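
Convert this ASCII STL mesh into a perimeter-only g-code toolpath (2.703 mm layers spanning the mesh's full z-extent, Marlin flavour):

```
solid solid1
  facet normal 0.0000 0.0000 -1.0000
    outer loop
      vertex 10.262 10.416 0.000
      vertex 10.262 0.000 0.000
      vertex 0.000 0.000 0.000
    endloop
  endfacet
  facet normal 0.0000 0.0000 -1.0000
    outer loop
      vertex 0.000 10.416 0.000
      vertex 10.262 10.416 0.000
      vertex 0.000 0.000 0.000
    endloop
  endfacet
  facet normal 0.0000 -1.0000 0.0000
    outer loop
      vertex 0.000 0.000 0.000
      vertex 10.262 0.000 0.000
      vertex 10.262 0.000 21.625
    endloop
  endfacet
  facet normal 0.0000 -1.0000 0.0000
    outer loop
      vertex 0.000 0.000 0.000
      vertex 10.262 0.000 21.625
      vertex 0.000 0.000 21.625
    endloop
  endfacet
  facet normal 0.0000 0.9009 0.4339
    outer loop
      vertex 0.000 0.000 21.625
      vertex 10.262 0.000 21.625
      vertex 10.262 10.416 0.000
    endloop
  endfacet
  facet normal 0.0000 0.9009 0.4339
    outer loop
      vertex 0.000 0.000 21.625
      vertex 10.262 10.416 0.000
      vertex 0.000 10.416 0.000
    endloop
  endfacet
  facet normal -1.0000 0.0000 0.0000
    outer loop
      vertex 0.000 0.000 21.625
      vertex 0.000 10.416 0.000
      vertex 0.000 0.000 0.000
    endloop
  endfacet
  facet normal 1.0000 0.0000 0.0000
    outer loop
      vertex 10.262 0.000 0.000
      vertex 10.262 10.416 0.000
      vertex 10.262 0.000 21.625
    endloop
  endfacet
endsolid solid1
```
; perimeter-only toolpath
G21 ; units = mm
G90 ; absolute positioning
G28 ; home
; layer 1
G0 Z2.703
G0 X0.000 Y0.000
G1 X10.262 Y0.000
G1 X10.262 Y9.114
G1 X0.000 Y9.114
G1 X0.000 Y0.000
; layer 2
G0 Z5.406
G0 X0.000 Y0.000
G1 X10.262 Y0.000
G1 X10.262 Y7.812
G1 X0.000 Y7.812
G1 X0.000 Y0.000
; layer 3
G0 Z8.109
G0 X0.000 Y0.000
G1 X10.262 Y0.000
G1 X10.262 Y6.510
G1 X0.000 Y6.510
G1 X0.000 Y0.000
; layer 4
G0 Z10.812
G0 X0.000 Y0.000
G1 X10.262 Y0.000
G1 X10.262 Y5.208
G1 X0.000 Y5.208
G1 X0.000 Y0.000
; layer 5
G0 Z13.516
G0 X0.000 Y0.000
G1 X10.262 Y0.000
G1 X10.262 Y3.906
G1 X0.000 Y3.906
G1 X0.000 Y0.000
; layer 6
G0 Z16.219
G0 X0.000 Y0.000
G1 X10.262 Y0.000
G1 X10.262 Y2.604
G1 X0.000 Y2.604
G1 X0.000 Y0.000
; layer 7
G0 Z18.922
G0 X0.000 Y0.000
G1 X10.262 Y0.000
G1 X10.262 Y1.302
G1 X0.000 Y1.302
G1 X0.000 Y0.000
M2 ; end

The solid is a wedge (ramp): 10.3 × 10.4 mm base, rising to 21.6 mm along the y=0 edge and sloping linearly to z=0 at y=10.4. Slicing at Δz = 2.703 mm — 8 equal slices spanning the solid's height, so layer i sits at z = i·h/8 — gives 7 non-empty perimeters. Each is a 4-segment closed polygon; G0 lifts to the layer z and rapids to the start vertex, then G1 traces the edges. The cross-section shrinks linearly with z (the slice at the apex is degenerate and omitted).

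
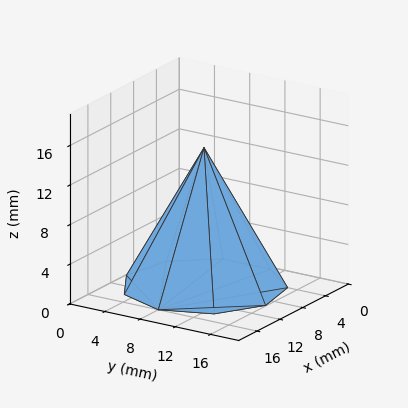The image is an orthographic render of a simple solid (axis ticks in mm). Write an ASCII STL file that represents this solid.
Reading the render: the shape is a regular 9-sided pyramid, base circumscribed radius ≈ 8 mm, apex at z ≈ 14 mm (dimensions read to the nearest mm from the axis ticks). For the STL, each face is triangulated and given an outward normal.

solid part
  facet normal 0.0000 0.0000 -1.0000
    outer loop
      vertex 9.4 15.9 0.0
      vertex 14.1 13.1 0.0
      vertex 16.0 8.0 0.0
    endloop
  endfacet
  facet normal 0.0000 0.0000 -1.0000
    outer loop
      vertex 4.0 14.9 0.0
      vertex 9.4 15.9 0.0
      vertex 16.0 8.0 0.0
    endloop
  endfacet
  facet normal 0.0000 0.0000 -1.0000
    outer loop
      vertex 0.5 10.7 0.0
      vertex 4.0 14.9 0.0
      vertex 16.0 8.0 0.0
    endloop
  endfacet
  facet normal 0.0000 0.0000 -1.0000
    outer loop
      vertex 0.5 5.3 0.0
      vertex 0.5 10.7 0.0
      vertex 16.0 8.0 0.0
    endloop
  endfacet
  facet normal 0.0000 0.0000 -1.0000
    outer loop
      vertex 4.0 1.1 0.0
      vertex 0.5 5.3 0.0
      vertex 16.0 8.0 0.0
    endloop
  endfacet
  facet normal 0.0000 0.0000 -1.0000
    outer loop
      vertex 9.4 0.1 0.0
      vertex 4.0 1.1 0.0
      vertex 16.0 8.0 0.0
    endloop
  endfacet
  facet normal 0.0000 0.0000 -1.0000
    outer loop
      vertex 14.1 2.9 0.0
      vertex 9.4 0.1 0.0
      vertex 16.0 8.0 0.0
    endloop
  endfacet
  facet normal 0.8261 0.3078 0.4721
    outer loop
      vertex 16.0 8.0 0.0
      vertex 14.1 13.1 0.0
      vertex 8.0 8.0 14.0
    endloop
  endfacet
  facet normal 0.4511 0.7572 0.4724
    outer loop
      vertex 14.1 13.1 0.0
      vertex 9.4 15.9 0.0
      vertex 8.0 8.0 14.0
    endloop
  endfacet
  facet normal -0.1604 0.8664 0.4729
    outer loop
      vertex 9.4 15.9 0.0
      vertex 4.0 14.9 0.0
      vertex 8.0 8.0 14.0
    endloop
  endfacet
  facet normal -0.6774 0.5645 0.4717
    outer loop
      vertex 4.0 14.9 0.0
      vertex 0.5 10.7 0.0
      vertex 8.0 8.0 14.0
    endloop
  endfacet
  facet normal -0.8815 0.0000 0.4722
    outer loop
      vertex 0.5 10.7 0.0
      vertex 0.5 5.3 0.0
      vertex 8.0 8.0 14.0
    endloop
  endfacet
  facet normal -0.6774 -0.5645 0.4717
    outer loop
      vertex 0.5 5.3 0.0
      vertex 4.0 1.1 0.0
      vertex 8.0 8.0 14.0
    endloop
  endfacet
  facet normal -0.1604 -0.8664 0.4729
    outer loop
      vertex 4.0 1.1 0.0
      vertex 9.4 0.1 0.0
      vertex 8.0 8.0 14.0
    endloop
  endfacet
  facet normal 0.4511 -0.7572 0.4724
    outer loop
      vertex 9.4 0.1 0.0
      vertex 14.1 2.9 0.0
      vertex 8.0 8.0 14.0
    endloop
  endfacet
  facet normal 0.8261 -0.3078 0.4721
    outer loop
      vertex 14.1 2.9 0.0
      vertex 16.0 8.0 0.0
      vertex 8.0 8.0 14.0
    endloop
  endfacet
endsolid part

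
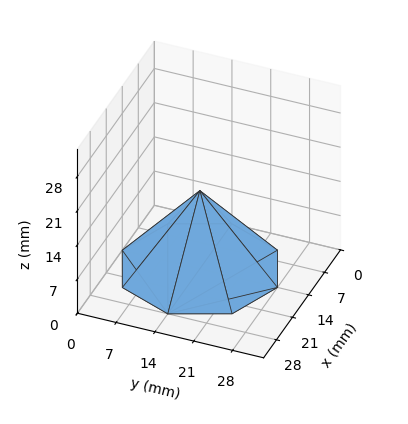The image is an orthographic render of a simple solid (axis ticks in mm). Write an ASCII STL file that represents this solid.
Reading the render: the shape is a regular 8-sided pyramid, base circumscribed radius ≈ 14 mm, apex at z ≈ 16 mm (dimensions read to the nearest mm from the axis ticks). For the STL, each face is triangulated and given an outward normal.

solid part
  facet normal 0.0000 0.0000 -1.0000
    outer loop
      vertex 14.0 28.0 0.0
      vertex 23.9 23.9 0.0
      vertex 28.0 14.0 0.0
    endloop
  endfacet
  facet normal 0.0000 0.0000 -1.0000
    outer loop
      vertex 4.1 23.9 0.0
      vertex 14.0 28.0 0.0
      vertex 28.0 14.0 0.0
    endloop
  endfacet
  facet normal 0.0000 0.0000 -1.0000
    outer loop
      vertex 0.0 14.0 0.0
      vertex 4.1 23.9 0.0
      vertex 28.0 14.0 0.0
    endloop
  endfacet
  facet normal 0.0000 0.0000 -1.0000
    outer loop
      vertex 4.1 4.1 0.0
      vertex 0.0 14.0 0.0
      vertex 28.0 14.0 0.0
    endloop
  endfacet
  facet normal 0.0000 0.0000 -1.0000
    outer loop
      vertex 14.0 0.0 0.0
      vertex 4.1 4.1 0.0
      vertex 28.0 14.0 0.0
    endloop
  endfacet
  facet normal 0.0000 0.0000 -1.0000
    outer loop
      vertex 23.9 4.1 0.0
      vertex 14.0 0.0 0.0
      vertex 28.0 14.0 0.0
    endloop
  endfacet
  facet normal 0.7185 0.2976 0.6287
    outer loop
      vertex 28.0 14.0 0.0
      vertex 23.9 23.9 0.0
      vertex 14.0 14.0 16.0
    endloop
  endfacet
  facet normal 0.2976 0.7185 0.6287
    outer loop
      vertex 23.9 23.9 0.0
      vertex 14.0 28.0 0.0
      vertex 14.0 14.0 16.0
    endloop
  endfacet
  facet normal -0.2976 0.7185 0.6287
    outer loop
      vertex 14.0 28.0 0.0
      vertex 4.1 23.9 0.0
      vertex 14.0 14.0 16.0
    endloop
  endfacet
  facet normal -0.7185 0.2976 0.6287
    outer loop
      vertex 4.1 23.9 0.0
      vertex 0.0 14.0 0.0
      vertex 14.0 14.0 16.0
    endloop
  endfacet
  facet normal -0.7185 -0.2976 0.6287
    outer loop
      vertex 0.0 14.0 0.0
      vertex 4.1 4.1 0.0
      vertex 14.0 14.0 16.0
    endloop
  endfacet
  facet normal -0.2976 -0.7185 0.6287
    outer loop
      vertex 4.1 4.1 0.0
      vertex 14.0 0.0 0.0
      vertex 14.0 14.0 16.0
    endloop
  endfacet
  facet normal 0.2976 -0.7185 0.6287
    outer loop
      vertex 14.0 0.0 0.0
      vertex 23.9 4.1 0.0
      vertex 14.0 14.0 16.0
    endloop
  endfacet
  facet normal 0.7185 -0.2976 0.6287
    outer loop
      vertex 23.9 4.1 0.0
      vertex 28.0 14.0 0.0
      vertex 14.0 14.0 16.0
    endloop
  endfacet
endsolid part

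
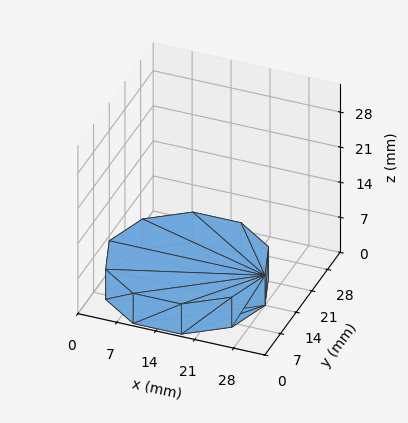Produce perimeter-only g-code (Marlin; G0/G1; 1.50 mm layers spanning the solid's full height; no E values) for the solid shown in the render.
Reading the render: the shape is a regular 10-sided prism (a cylinder approximated with 10 flat sides), circumscribed radius ≈ 14 mm, height ≈ 6 mm (dimensions read to the nearest mm from the axis ticks). For the g-code, the solid's height is divided into equal slices at the stated Δz and each level perimeter traced with G1 moves after a G0 lift.

; perimeter-only toolpath
G21 ; units = mm
G90 ; absolute positioning
G28 ; home
; layer 1
G0 Z1.50
G0 X28.00 Y14.00
G1 X25.33 Y22.23
G1 X18.33 Y27.31
G1 X9.67 Y27.31
G1 X2.67 Y22.23
G1 X0.00 Y14.00
G1 X2.67 Y5.77
G1 X9.67 Y0.69
G1 X18.33 Y0.69
G1 X25.33 Y5.77
G1 X28.00 Y14.00
; layer 2
G0 Z3.00
G0 X28.00 Y14.00
G1 X25.33 Y22.23
G1 X18.33 Y27.31
G1 X9.67 Y27.31
G1 X2.67 Y22.23
G1 X0.00 Y14.00
G1 X2.67 Y5.77
G1 X9.67 Y0.69
G1 X18.33 Y0.69
G1 X25.33 Y5.77
G1 X28.00 Y14.00
; layer 3
G0 Z4.50
G0 X28.00 Y14.00
G1 X25.33 Y22.23
G1 X18.33 Y27.31
G1 X9.67 Y27.31
G1 X2.67 Y22.23
G1 X0.00 Y14.00
G1 X2.67 Y5.77
G1 X9.67 Y0.69
G1 X18.33 Y0.69
G1 X25.33 Y5.77
G1 X28.00 Y14.00
; layer 4
G0 Z6.00
G0 X28.00 Y14.00
G1 X25.33 Y22.23
G1 X18.33 Y27.31
G1 X9.67 Y27.31
G1 X2.67 Y22.23
G1 X0.00 Y14.00
G1 X2.67 Y5.77
G1 X9.67 Y0.69
G1 X18.33 Y0.69
G1 X25.33 Y5.77
G1 X28.00 Y14.00
M2 ; end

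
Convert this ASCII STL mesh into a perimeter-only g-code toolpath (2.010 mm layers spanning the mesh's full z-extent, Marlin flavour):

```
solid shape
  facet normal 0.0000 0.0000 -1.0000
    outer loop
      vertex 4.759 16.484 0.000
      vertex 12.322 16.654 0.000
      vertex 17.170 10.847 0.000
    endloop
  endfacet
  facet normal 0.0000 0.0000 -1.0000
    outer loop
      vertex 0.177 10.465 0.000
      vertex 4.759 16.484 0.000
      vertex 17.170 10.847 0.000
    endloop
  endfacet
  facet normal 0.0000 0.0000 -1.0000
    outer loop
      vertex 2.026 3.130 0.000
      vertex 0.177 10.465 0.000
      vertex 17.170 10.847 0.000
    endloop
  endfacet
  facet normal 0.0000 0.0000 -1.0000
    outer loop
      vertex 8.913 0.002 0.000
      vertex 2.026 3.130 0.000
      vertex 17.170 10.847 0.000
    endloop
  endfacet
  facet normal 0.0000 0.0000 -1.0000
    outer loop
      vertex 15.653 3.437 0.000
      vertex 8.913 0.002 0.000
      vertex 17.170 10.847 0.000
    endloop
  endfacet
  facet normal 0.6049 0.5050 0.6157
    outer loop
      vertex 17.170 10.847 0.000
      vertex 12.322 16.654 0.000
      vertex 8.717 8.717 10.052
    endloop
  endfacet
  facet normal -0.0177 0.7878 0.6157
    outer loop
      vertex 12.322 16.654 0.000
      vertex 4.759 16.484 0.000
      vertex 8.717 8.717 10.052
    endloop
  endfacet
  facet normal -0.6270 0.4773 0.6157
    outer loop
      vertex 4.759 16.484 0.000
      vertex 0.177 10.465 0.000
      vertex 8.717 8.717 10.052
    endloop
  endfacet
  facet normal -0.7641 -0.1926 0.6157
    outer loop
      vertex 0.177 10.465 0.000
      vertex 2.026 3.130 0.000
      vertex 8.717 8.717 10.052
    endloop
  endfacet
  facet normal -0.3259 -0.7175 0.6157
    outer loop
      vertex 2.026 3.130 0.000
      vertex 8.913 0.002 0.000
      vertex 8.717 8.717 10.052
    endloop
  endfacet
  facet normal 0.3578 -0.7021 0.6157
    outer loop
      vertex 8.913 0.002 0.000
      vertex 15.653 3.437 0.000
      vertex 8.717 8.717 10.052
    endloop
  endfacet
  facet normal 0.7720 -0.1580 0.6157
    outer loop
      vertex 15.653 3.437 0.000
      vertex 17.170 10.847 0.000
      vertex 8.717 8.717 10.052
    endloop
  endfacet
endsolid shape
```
; perimeter-only toolpath
G21 ; units = mm
G90 ; absolute positioning
G28 ; home
; layer 1
G0 Z2.010
G0 X15.479 Y10.421
G1 X11.601 Y15.067
G1 X5.551 Y14.931
G1 X1.885 Y10.115
G1 X3.364 Y4.247
G1 X8.874 Y1.745
G1 X14.266 Y4.493
G1 X15.479 Y10.421
; layer 2
G0 Z4.021
G0 X13.789 Y9.995
G1 X10.880 Y13.479
G1 X6.342 Y13.377
G1 X3.593 Y9.766
G1 X4.702 Y5.365
G1 X8.835 Y3.488
G1 X12.879 Y5.549
G1 X13.789 Y9.995
; layer 3
G0 Z6.031
G0 X12.098 Y9.569
G1 X10.159 Y11.892
G1 X7.134 Y11.824
G1 X5.301 Y9.416
G1 X6.041 Y6.482
G1 X8.795 Y5.231
G1 X11.491 Y6.605
G1 X12.098 Y9.569
; layer 4
G0 Z8.042
G0 X10.408 Y9.143
G1 X9.438 Y10.304
G1 X7.925 Y10.270
G1 X7.009 Y9.067
G1 X7.379 Y7.600
G1 X8.756 Y6.974
G1 X10.104 Y7.661
G1 X10.408 Y9.143
M2 ; end

The solid is a regular 7-sided pyramid, base circumscribed radius ≈ 8.72 mm, apex at z ≈ 10.1 mm. Slicing at Δz = 2.010 mm — 5 equal slices spanning the solid's height, so layer i sits at z = i·h/5 — gives 4 non-empty perimeters. Each is a 7-segment closed polygon; G0 lifts to the layer z and rapids to the start vertex, then G1 traces the edges. The cross-section shrinks linearly with z (the slice at the apex is degenerate and omitted).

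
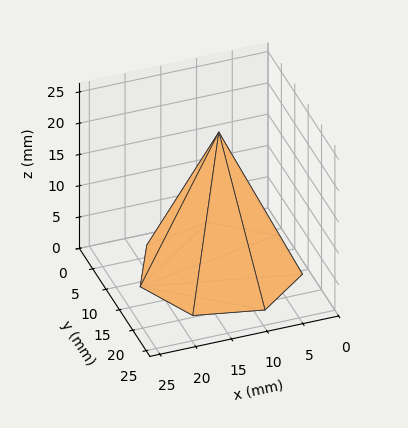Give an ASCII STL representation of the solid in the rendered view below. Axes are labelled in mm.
Reading the render: the shape is a regular 7-sided pyramid, base circumscribed radius ≈ 11 mm, apex at z ≈ 22 mm (dimensions read to the nearest mm from the axis ticks). For the STL, each face is triangulated and given an outward normal.

solid part
  facet normal 0.0000 0.0000 -1.0000
    outer loop
      vertex 8.552 21.724 0.000
      vertex 17.858 19.600 0.000
      vertex 22.000 11.000 0.000
    endloop
  endfacet
  facet normal 0.0000 0.0000 -1.0000
    outer loop
      vertex 1.089 15.773 0.000
      vertex 8.552 21.724 0.000
      vertex 22.000 11.000 0.000
    endloop
  endfacet
  facet normal 0.0000 0.0000 -1.0000
    outer loop
      vertex 1.089 6.227 0.000
      vertex 1.089 15.773 0.000
      vertex 22.000 11.000 0.000
    endloop
  endfacet
  facet normal 0.0000 0.0000 -1.0000
    outer loop
      vertex 8.552 0.276 0.000
      vertex 1.089 6.227 0.000
      vertex 22.000 11.000 0.000
    endloop
  endfacet
  facet normal 0.0000 0.0000 -1.0000
    outer loop
      vertex 17.858 2.400 0.000
      vertex 8.552 0.276 0.000
      vertex 22.000 11.000 0.000
    endloop
  endfacet
  facet normal 0.8214 0.3956 0.4107
    outer loop
      vertex 22.000 11.000 0.000
      vertex 17.858 19.600 0.000
      vertex 11.000 11.000 22.000
    endloop
  endfacet
  facet normal 0.2029 0.8889 0.4107
    outer loop
      vertex 17.858 19.600 0.000
      vertex 8.552 21.724 0.000
      vertex 11.000 11.000 22.000
    endloop
  endfacet
  facet normal -0.5684 0.7129 0.4107
    outer loop
      vertex 8.552 21.724 0.000
      vertex 1.089 15.773 0.000
      vertex 11.000 11.000 22.000
    endloop
  endfacet
  facet normal -0.9118 0.0000 0.4107
    outer loop
      vertex 1.089 15.773 0.000
      vertex 1.089 6.227 0.000
      vertex 11.000 11.000 22.000
    endloop
  endfacet
  facet normal -0.5684 -0.7129 0.4107
    outer loop
      vertex 1.089 6.227 0.000
      vertex 8.552 0.276 0.000
      vertex 11.000 11.000 22.000
    endloop
  endfacet
  facet normal 0.2029 -0.8889 0.4107
    outer loop
      vertex 8.552 0.276 0.000
      vertex 17.858 2.400 0.000
      vertex 11.000 11.000 22.000
    endloop
  endfacet
  facet normal 0.8214 -0.3956 0.4107
    outer loop
      vertex 17.858 2.400 0.000
      vertex 22.000 11.000 0.000
      vertex 11.000 11.000 22.000
    endloop
  endfacet
endsolid part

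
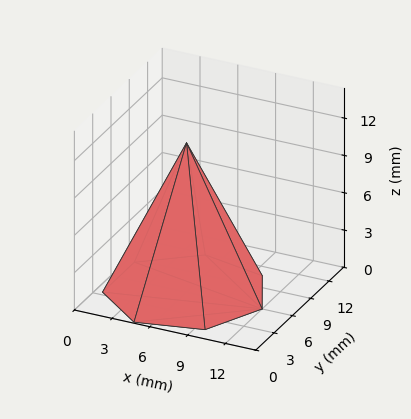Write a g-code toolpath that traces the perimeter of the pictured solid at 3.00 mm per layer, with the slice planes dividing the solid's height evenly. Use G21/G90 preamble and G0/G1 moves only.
Reading the render: the shape is a regular 7-sided pyramid, base circumscribed radius ≈ 6 mm, apex at z ≈ 12 mm (dimensions read to the nearest mm from the axis ticks). For the g-code, the solid's height is divided into equal slices at the stated Δz and each level perimeter traced with G1 moves after a G0 lift.

; perimeter-only toolpath
G21 ; units = mm
G90 ; absolute positioning
G28 ; home
; layer 1
G0 Z3.00
G0 X10.50 Y6.00
G1 X8.80 Y9.52
G1 X5.00 Y10.39
G1 X1.94 Y7.95
G1 X1.94 Y4.05
G1 X5.00 Y1.61
G1 X8.80 Y2.48
G1 X10.50 Y6.00
; layer 2
G0 Z6.00
G0 X9.00 Y6.00
G1 X7.87 Y8.34
G1 X5.33 Y8.93
G1 X3.29 Y7.30
G1 X3.29 Y4.70
G1 X5.33 Y3.08
G1 X7.87 Y3.66
G1 X9.00 Y6.00
; layer 3
G0 Z9.00
G0 X7.50 Y6.00
G1 X6.94 Y7.17
G1 X5.67 Y7.46
G1 X4.65 Y6.65
G1 X4.65 Y5.35
G1 X5.67 Y4.54
G1 X6.94 Y4.83
G1 X7.50 Y6.00
M2 ; end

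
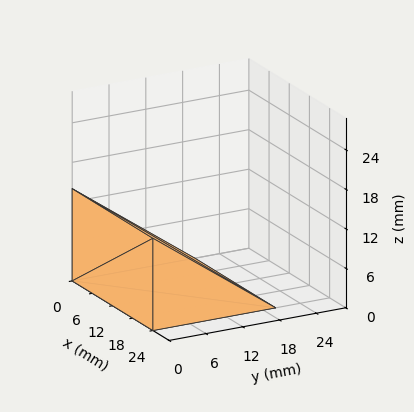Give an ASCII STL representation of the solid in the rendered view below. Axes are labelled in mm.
Reading the render: the shape is a wedge (ramp): 24 × 20 mm base, rising to 14 mm along the y=0 edge and sloping linearly to z=0 at y=20 (dimensions read to the nearest mm from the axis ticks). For the STL, each face is triangulated and given an outward normal.

solid part
  facet normal 0.0000 0.0000 -1.0000
    outer loop
      vertex 24.0 20.0 0.0
      vertex 24.0 0.0 0.0
      vertex 0.0 0.0 0.0
    endloop
  endfacet
  facet normal 0.0000 0.0000 -1.0000
    outer loop
      vertex 0.0 20.0 0.0
      vertex 24.0 20.0 0.0
      vertex 0.0 0.0 0.0
    endloop
  endfacet
  facet normal 0.0000 -1.0000 0.0000
    outer loop
      vertex 0.0 0.0 0.0
      vertex 24.0 0.0 0.0
      vertex 24.0 0.0 14.0
    endloop
  endfacet
  facet normal 0.0000 -1.0000 0.0000
    outer loop
      vertex 0.0 0.0 0.0
      vertex 24.0 0.0 14.0
      vertex 0.0 0.0 14.0
    endloop
  endfacet
  facet normal 0.0000 0.5735 0.8192
    outer loop
      vertex 0.0 0.0 14.0
      vertex 24.0 0.0 14.0
      vertex 24.0 20.0 0.0
    endloop
  endfacet
  facet normal 0.0000 0.5735 0.8192
    outer loop
      vertex 0.0 0.0 14.0
      vertex 24.0 20.0 0.0
      vertex 0.0 20.0 0.0
    endloop
  endfacet
  facet normal -1.0000 0.0000 0.0000
    outer loop
      vertex 0.0 0.0 14.0
      vertex 0.0 20.0 0.0
      vertex 0.0 0.0 0.0
    endloop
  endfacet
  facet normal 1.0000 0.0000 0.0000
    outer loop
      vertex 24.0 0.0 0.0
      vertex 24.0 20.0 0.0
      vertex 24.0 0.0 14.0
    endloop
  endfacet
endsolid part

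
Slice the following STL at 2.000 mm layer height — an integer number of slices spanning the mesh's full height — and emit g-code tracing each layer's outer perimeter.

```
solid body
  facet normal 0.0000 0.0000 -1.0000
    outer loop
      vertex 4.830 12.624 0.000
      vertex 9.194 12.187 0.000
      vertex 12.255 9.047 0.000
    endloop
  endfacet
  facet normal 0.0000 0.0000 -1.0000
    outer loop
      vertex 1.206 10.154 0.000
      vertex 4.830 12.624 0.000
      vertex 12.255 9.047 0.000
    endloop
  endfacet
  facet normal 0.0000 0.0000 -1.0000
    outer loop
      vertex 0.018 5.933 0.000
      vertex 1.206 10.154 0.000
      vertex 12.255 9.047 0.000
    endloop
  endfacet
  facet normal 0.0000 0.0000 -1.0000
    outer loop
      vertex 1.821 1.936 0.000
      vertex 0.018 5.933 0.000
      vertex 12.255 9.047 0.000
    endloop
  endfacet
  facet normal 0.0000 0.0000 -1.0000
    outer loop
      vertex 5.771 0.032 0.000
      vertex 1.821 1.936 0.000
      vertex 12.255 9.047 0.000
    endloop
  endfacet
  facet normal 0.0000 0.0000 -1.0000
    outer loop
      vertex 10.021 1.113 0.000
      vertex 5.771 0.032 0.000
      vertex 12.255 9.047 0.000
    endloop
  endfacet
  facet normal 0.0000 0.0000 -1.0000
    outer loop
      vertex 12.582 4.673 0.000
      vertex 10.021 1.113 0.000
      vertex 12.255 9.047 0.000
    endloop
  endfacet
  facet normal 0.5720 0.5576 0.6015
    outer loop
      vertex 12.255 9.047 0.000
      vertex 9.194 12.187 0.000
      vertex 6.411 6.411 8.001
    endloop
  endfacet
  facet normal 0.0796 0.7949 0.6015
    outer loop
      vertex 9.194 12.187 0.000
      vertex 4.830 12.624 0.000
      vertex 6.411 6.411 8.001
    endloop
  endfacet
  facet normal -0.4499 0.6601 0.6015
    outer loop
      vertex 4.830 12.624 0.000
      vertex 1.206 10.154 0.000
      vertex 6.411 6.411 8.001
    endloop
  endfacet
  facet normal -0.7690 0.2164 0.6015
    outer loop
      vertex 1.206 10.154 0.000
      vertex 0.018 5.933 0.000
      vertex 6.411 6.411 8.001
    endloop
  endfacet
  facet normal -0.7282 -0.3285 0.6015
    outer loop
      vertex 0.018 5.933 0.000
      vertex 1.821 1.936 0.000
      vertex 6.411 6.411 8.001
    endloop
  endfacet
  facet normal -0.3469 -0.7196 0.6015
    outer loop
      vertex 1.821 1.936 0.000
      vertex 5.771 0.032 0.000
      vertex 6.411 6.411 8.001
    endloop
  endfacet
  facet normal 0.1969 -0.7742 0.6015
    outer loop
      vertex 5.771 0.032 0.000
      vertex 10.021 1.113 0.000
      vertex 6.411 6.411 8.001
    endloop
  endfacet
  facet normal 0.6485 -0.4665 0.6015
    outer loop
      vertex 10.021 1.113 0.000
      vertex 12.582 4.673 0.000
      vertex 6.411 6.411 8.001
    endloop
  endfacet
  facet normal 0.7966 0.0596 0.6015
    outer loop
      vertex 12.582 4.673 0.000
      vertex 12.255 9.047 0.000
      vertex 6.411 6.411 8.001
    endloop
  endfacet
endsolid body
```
; perimeter-only toolpath
G21 ; units = mm
G90 ; absolute positioning
G28 ; home
; layer 1
G0 Z2.000
G0 X10.794 Y8.388
G1 X8.498 Y10.743
G1 X5.225 Y11.071
G1 X2.507 Y9.218
G1 X1.616 Y6.053
G1 X2.968 Y3.055
G1 X5.931 Y1.627
G1 X9.119 Y2.438
G1 X11.039 Y5.107
G1 X10.794 Y8.388
; layer 2
G0 Z4.000
G0 X9.333 Y7.729
G1 X7.803 Y9.299
G1 X5.620 Y9.518
G1 X3.808 Y8.282
G1 X3.214 Y6.172
G1 X4.116 Y4.173
G1 X6.091 Y3.221
G1 X8.216 Y3.762
G1 X9.497 Y5.542
G1 X9.333 Y7.729
; layer 3
G0 Z6.001
G0 X7.872 Y7.070
G1 X7.107 Y7.855
G1 X6.016 Y7.964
G1 X5.110 Y7.347
G1 X4.813 Y6.291
G1 X5.263 Y5.292
G1 X6.251 Y4.816
G1 X7.313 Y5.086
G1 X7.954 Y5.976
G1 X7.872 Y7.070
M2 ; end

The solid is a regular 9-sided pyramid, base circumscribed radius ≈ 6.41 mm, apex at z ≈ 8 mm. Slicing at Δz = 2.000 mm — 4 equal slices spanning the solid's height, so layer i sits at z = i·h/4 — gives 3 non-empty perimeters. Each is a 9-segment closed polygon; G0 lifts to the layer z and rapids to the start vertex, then G1 traces the edges. The cross-section shrinks linearly with z (the slice at the apex is degenerate and omitted).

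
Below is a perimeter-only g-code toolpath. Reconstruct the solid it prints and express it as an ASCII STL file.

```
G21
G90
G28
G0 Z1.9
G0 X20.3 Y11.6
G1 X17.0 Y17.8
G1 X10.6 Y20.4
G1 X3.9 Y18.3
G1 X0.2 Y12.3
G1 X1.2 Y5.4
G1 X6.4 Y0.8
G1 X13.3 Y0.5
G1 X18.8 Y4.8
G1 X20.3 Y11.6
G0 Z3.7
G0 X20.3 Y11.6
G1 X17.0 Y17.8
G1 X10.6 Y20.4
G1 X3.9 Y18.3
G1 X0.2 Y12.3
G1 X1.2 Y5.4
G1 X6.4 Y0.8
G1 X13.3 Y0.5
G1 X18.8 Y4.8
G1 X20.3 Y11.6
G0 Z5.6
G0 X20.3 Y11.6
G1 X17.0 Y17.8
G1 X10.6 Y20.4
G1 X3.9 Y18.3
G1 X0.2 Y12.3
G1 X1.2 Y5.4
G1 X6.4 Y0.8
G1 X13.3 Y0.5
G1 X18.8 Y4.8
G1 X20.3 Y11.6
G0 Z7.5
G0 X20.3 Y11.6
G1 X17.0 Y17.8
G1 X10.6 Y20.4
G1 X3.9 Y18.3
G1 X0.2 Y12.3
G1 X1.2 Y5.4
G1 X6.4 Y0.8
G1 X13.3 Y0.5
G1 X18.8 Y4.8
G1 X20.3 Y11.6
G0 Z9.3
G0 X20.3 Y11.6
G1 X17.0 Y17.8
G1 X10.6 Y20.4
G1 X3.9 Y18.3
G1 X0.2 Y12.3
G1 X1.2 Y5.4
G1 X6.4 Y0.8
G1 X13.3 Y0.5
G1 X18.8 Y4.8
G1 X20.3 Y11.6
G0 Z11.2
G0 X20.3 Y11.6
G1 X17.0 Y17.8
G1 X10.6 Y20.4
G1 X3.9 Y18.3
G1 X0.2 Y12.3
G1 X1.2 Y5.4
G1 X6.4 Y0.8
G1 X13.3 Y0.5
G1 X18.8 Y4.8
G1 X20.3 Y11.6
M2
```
solid part
  facet normal 0.0000 0.0000 -1.0000
    outer loop
      vertex 10.6 20.4 0.0
      vertex 17.0 17.8 0.0
      vertex 20.3 11.6 0.0
    endloop
  endfacet
  facet normal 0.0000 0.0000 -1.0000
    outer loop
      vertex 3.9 18.3 0.0
      vertex 10.6 20.4 0.0
      vertex 20.3 11.6 0.0
    endloop
  endfacet
  facet normal 0.0000 0.0000 -1.0000
    outer loop
      vertex 0.2 12.3 0.0
      vertex 3.9 18.3 0.0
      vertex 20.3 11.6 0.0
    endloop
  endfacet
  facet normal 0.0000 0.0000 -1.0000
    outer loop
      vertex 1.2 5.4 0.0
      vertex 0.2 12.3 0.0
      vertex 20.3 11.6 0.0
    endloop
  endfacet
  facet normal 0.0000 0.0000 -1.0000
    outer loop
      vertex 6.4 0.8 0.0
      vertex 1.2 5.4 0.0
      vertex 20.3 11.6 0.0
    endloop
  endfacet
  facet normal 0.0000 0.0000 -1.0000
    outer loop
      vertex 13.3 0.5 0.0
      vertex 6.4 0.8 0.0
      vertex 20.3 11.6 0.0
    endloop
  endfacet
  facet normal 0.0000 0.0000 -1.0000
    outer loop
      vertex 18.8 4.8 0.0
      vertex 13.3 0.5 0.0
      vertex 20.3 11.6 0.0
    endloop
  endfacet
  facet normal 0.0000 0.0000 1.0000
    outer loop
      vertex 20.3 11.6 11.2
      vertex 17.0 17.8 11.2
      vertex 10.6 20.4 11.2
    endloop
  endfacet
  facet normal 0.0000 0.0000 1.0000
    outer loop
      vertex 20.3 11.6 11.2
      vertex 10.6 20.4 11.2
      vertex 3.9 18.3 11.2
    endloop
  endfacet
  facet normal 0.0000 0.0000 1.0000
    outer loop
      vertex 20.3 11.6 11.2
      vertex 3.9 18.3 11.2
      vertex 0.2 12.3 11.2
    endloop
  endfacet
  facet normal 0.0000 0.0000 1.0000
    outer loop
      vertex 20.3 11.6 11.2
      vertex 0.2 12.3 11.2
      vertex 1.2 5.4 11.2
    endloop
  endfacet
  facet normal 0.0000 0.0000 1.0000
    outer loop
      vertex 20.3 11.6 11.2
      vertex 1.2 5.4 11.2
      vertex 6.4 0.8 11.2
    endloop
  endfacet
  facet normal 0.0000 0.0000 1.0000
    outer loop
      vertex 20.3 11.6 11.2
      vertex 6.4 0.8 11.2
      vertex 13.3 0.5 11.2
    endloop
  endfacet
  facet normal 0.0000 0.0000 1.0000
    outer loop
      vertex 20.3 11.6 11.2
      vertex 13.3 0.5 11.2
      vertex 18.8 4.8 11.2
    endloop
  endfacet
  facet normal 0.8827 0.4698 0.0000
    outer loop
      vertex 20.3 11.6 0.0
      vertex 17.0 17.8 0.0
      vertex 17.0 17.8 11.2
    endloop
  endfacet
  facet normal 0.8827 0.4698 0.0000
    outer loop
      vertex 20.3 11.6 0.0
      vertex 17.0 17.8 11.2
      vertex 20.3 11.6 11.2
    endloop
  endfacet
  facet normal 0.3764 0.9265 0.0000
    outer loop
      vertex 17.0 17.8 0.0
      vertex 10.6 20.4 0.0
      vertex 10.6 20.4 11.2
    endloop
  endfacet
  facet normal 0.3764 0.9265 0.0000
    outer loop
      vertex 17.0 17.8 0.0
      vertex 10.6 20.4 11.2
      vertex 17.0 17.8 11.2
    endloop
  endfacet
  facet normal -0.2991 0.9542 0.0000
    outer loop
      vertex 10.6 20.4 0.0
      vertex 3.9 18.3 0.0
      vertex 3.9 18.3 11.2
    endloop
  endfacet
  facet normal -0.2991 0.9542 0.0000
    outer loop
      vertex 10.6 20.4 0.0
      vertex 3.9 18.3 11.2
      vertex 10.6 20.4 11.2
    endloop
  endfacet
  facet normal -0.8512 0.5249 0.0000
    outer loop
      vertex 3.9 18.3 0.0
      vertex 0.2 12.3 0.0
      vertex 0.2 12.3 11.2
    endloop
  endfacet
  facet normal -0.8512 0.5249 0.0000
    outer loop
      vertex 3.9 18.3 0.0
      vertex 0.2 12.3 11.2
      vertex 3.9 18.3 11.2
    endloop
  endfacet
  facet normal -0.9897 -0.1434 0.0000
    outer loop
      vertex 0.2 12.3 0.0
      vertex 1.2 5.4 0.0
      vertex 1.2 5.4 11.2
    endloop
  endfacet
  facet normal -0.9897 -0.1434 0.0000
    outer loop
      vertex 0.2 12.3 0.0
      vertex 1.2 5.4 11.2
      vertex 0.2 12.3 11.2
    endloop
  endfacet
  facet normal -0.6626 -0.7490 0.0000
    outer loop
      vertex 1.2 5.4 0.0
      vertex 6.4 0.8 0.0
      vertex 6.4 0.8 11.2
    endloop
  endfacet
  facet normal -0.6626 -0.7490 0.0000
    outer loop
      vertex 1.2 5.4 0.0
      vertex 6.4 0.8 11.2
      vertex 1.2 5.4 11.2
    endloop
  endfacet
  facet normal -0.0434 -0.9991 0.0000
    outer loop
      vertex 6.4 0.8 0.0
      vertex 13.3 0.5 0.0
      vertex 13.3 0.5 11.2
    endloop
  endfacet
  facet normal -0.0434 -0.9991 0.0000
    outer loop
      vertex 6.4 0.8 0.0
      vertex 13.3 0.5 11.2
      vertex 6.4 0.8 11.2
    endloop
  endfacet
  facet normal 0.6159 -0.7878 0.0000
    outer loop
      vertex 13.3 0.5 0.0
      vertex 18.8 4.8 0.0
      vertex 18.8 4.8 11.2
    endloop
  endfacet
  facet normal 0.6159 -0.7878 0.0000
    outer loop
      vertex 13.3 0.5 0.0
      vertex 18.8 4.8 11.2
      vertex 13.3 0.5 11.2
    endloop
  endfacet
  facet normal 0.9765 -0.2154 0.0000
    outer loop
      vertex 18.8 4.8 0.0
      vertex 20.3 11.6 0.0
      vertex 20.3 11.6 11.2
    endloop
  endfacet
  facet normal 0.9765 -0.2154 0.0000
    outer loop
      vertex 18.8 4.8 0.0
      vertex 20.3 11.6 11.2
      vertex 18.8 4.8 11.2
    endloop
  endfacet
endsolid part

The G0 Z moves step by Δz≈1.9 mm. Every layer's G1 loop is the same polygon, so the solid is a straight extrusion of it from z=0 to z≈11.2. Closing with flat bottom and top caps and triangulating gives 32 facets — a regular 9-sided prism (a cylinder approximated with 9 flat sides), circumscribed radius ≈ 10.2 mm, height ≈ 11.2 mm.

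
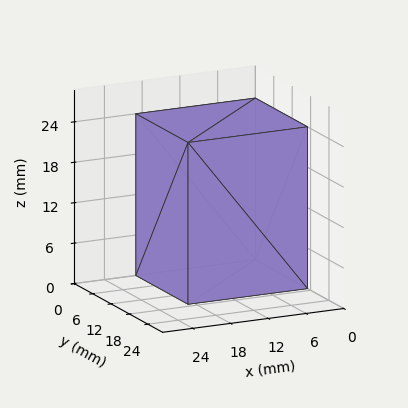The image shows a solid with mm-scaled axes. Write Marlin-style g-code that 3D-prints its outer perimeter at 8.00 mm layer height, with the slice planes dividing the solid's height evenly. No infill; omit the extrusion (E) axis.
Reading the render: the shape is a rectangular box, roughly 19 × 17 mm footprint and 24 mm tall (dimensions read to the nearest mm from the axis ticks). For the g-code, the solid's height is divided into equal slices at the stated Δz and each level perimeter traced with G1 moves after a G0 lift.

; perimeter-only toolpath
G21 ; units = mm
G90 ; absolute positioning
G28 ; home
; layer 1
G0 Z8.00
G0 X0.00 Y0.00
G1 X19.00 Y0.00
G1 X19.00 Y17.00
G1 X0.00 Y17.00
G1 X0.00 Y0.00
; layer 2
G0 Z16.00
G0 X0.00 Y0.00
G1 X19.00 Y0.00
G1 X19.00 Y17.00
G1 X0.00 Y17.00
G1 X0.00 Y0.00
; layer 3
G0 Z24.00
G0 X0.00 Y0.00
G1 X19.00 Y0.00
G1 X19.00 Y17.00
G1 X0.00 Y17.00
G1 X0.00 Y0.00
M2 ; end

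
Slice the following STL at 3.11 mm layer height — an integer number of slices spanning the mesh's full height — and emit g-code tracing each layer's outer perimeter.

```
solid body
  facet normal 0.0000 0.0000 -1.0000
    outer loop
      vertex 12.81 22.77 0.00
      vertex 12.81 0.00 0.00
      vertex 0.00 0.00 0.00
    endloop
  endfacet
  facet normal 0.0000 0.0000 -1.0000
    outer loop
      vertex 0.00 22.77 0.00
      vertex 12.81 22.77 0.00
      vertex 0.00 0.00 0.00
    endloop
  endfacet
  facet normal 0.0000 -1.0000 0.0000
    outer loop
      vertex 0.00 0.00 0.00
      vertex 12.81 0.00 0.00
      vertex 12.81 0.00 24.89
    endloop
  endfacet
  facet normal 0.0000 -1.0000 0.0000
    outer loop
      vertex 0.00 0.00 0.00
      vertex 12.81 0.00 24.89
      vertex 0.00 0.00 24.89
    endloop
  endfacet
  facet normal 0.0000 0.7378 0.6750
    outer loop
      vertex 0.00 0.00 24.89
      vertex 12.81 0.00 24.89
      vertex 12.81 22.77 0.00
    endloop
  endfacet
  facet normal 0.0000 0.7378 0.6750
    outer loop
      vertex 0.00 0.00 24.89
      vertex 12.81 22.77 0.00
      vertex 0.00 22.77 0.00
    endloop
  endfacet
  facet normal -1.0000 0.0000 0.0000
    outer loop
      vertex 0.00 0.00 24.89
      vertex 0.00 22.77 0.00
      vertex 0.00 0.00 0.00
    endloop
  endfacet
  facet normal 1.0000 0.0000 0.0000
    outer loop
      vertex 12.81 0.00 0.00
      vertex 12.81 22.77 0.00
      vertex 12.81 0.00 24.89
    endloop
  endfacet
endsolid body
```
; perimeter-only toolpath
G21 ; units = mm
G90 ; absolute positioning
G28 ; home
; layer 1
G0 Z3.11
G0 X0.00 Y0.00
G1 X12.81 Y0.00
G1 X12.81 Y19.92
G1 X0.00 Y19.92
G1 X0.00 Y0.00
; layer 2
G0 Z6.22
G0 X0.00 Y0.00
G1 X12.81 Y0.00
G1 X12.81 Y17.08
G1 X0.00 Y17.08
G1 X0.00 Y0.00
; layer 3
G0 Z9.33
G0 X0.00 Y0.00
G1 X12.81 Y0.00
G1 X12.81 Y14.23
G1 X0.00 Y14.23
G1 X0.00 Y0.00
; layer 4
G0 Z12.45
G0 X0.00 Y0.00
G1 X12.81 Y0.00
G1 X12.81 Y11.38
G1 X0.00 Y11.38
G1 X0.00 Y0.00
; layer 5
G0 Z15.56
G0 X0.00 Y0.00
G1 X12.81 Y0.00
G1 X12.81 Y8.54
G1 X0.00 Y8.54
G1 X0.00 Y0.00
; layer 6
G0 Z18.67
G0 X0.00 Y0.00
G1 X12.81 Y0.00
G1 X12.81 Y5.69
G1 X0.00 Y5.69
G1 X0.00 Y0.00
; layer 7
G0 Z21.78
G0 X0.00 Y0.00
G1 X12.81 Y0.00
G1 X12.81 Y2.85
G1 X0.00 Y2.85
G1 X0.00 Y0.00
M2 ; end

The solid is a wedge (ramp): 12.8 × 22.8 mm base, rising to 24.9 mm along the y=0 edge and sloping linearly to z=0 at y=22.8. Slicing at Δz = 3.11 mm — 8 equal slices spanning the solid's height, so layer i sits at z = i·h/8 — gives 7 non-empty perimeters. Each is a 4-segment closed polygon; G0 lifts to the layer z and rapids to the start vertex, then G1 traces the edges. The cross-section shrinks linearly with z (the slice at the apex is degenerate and omitted).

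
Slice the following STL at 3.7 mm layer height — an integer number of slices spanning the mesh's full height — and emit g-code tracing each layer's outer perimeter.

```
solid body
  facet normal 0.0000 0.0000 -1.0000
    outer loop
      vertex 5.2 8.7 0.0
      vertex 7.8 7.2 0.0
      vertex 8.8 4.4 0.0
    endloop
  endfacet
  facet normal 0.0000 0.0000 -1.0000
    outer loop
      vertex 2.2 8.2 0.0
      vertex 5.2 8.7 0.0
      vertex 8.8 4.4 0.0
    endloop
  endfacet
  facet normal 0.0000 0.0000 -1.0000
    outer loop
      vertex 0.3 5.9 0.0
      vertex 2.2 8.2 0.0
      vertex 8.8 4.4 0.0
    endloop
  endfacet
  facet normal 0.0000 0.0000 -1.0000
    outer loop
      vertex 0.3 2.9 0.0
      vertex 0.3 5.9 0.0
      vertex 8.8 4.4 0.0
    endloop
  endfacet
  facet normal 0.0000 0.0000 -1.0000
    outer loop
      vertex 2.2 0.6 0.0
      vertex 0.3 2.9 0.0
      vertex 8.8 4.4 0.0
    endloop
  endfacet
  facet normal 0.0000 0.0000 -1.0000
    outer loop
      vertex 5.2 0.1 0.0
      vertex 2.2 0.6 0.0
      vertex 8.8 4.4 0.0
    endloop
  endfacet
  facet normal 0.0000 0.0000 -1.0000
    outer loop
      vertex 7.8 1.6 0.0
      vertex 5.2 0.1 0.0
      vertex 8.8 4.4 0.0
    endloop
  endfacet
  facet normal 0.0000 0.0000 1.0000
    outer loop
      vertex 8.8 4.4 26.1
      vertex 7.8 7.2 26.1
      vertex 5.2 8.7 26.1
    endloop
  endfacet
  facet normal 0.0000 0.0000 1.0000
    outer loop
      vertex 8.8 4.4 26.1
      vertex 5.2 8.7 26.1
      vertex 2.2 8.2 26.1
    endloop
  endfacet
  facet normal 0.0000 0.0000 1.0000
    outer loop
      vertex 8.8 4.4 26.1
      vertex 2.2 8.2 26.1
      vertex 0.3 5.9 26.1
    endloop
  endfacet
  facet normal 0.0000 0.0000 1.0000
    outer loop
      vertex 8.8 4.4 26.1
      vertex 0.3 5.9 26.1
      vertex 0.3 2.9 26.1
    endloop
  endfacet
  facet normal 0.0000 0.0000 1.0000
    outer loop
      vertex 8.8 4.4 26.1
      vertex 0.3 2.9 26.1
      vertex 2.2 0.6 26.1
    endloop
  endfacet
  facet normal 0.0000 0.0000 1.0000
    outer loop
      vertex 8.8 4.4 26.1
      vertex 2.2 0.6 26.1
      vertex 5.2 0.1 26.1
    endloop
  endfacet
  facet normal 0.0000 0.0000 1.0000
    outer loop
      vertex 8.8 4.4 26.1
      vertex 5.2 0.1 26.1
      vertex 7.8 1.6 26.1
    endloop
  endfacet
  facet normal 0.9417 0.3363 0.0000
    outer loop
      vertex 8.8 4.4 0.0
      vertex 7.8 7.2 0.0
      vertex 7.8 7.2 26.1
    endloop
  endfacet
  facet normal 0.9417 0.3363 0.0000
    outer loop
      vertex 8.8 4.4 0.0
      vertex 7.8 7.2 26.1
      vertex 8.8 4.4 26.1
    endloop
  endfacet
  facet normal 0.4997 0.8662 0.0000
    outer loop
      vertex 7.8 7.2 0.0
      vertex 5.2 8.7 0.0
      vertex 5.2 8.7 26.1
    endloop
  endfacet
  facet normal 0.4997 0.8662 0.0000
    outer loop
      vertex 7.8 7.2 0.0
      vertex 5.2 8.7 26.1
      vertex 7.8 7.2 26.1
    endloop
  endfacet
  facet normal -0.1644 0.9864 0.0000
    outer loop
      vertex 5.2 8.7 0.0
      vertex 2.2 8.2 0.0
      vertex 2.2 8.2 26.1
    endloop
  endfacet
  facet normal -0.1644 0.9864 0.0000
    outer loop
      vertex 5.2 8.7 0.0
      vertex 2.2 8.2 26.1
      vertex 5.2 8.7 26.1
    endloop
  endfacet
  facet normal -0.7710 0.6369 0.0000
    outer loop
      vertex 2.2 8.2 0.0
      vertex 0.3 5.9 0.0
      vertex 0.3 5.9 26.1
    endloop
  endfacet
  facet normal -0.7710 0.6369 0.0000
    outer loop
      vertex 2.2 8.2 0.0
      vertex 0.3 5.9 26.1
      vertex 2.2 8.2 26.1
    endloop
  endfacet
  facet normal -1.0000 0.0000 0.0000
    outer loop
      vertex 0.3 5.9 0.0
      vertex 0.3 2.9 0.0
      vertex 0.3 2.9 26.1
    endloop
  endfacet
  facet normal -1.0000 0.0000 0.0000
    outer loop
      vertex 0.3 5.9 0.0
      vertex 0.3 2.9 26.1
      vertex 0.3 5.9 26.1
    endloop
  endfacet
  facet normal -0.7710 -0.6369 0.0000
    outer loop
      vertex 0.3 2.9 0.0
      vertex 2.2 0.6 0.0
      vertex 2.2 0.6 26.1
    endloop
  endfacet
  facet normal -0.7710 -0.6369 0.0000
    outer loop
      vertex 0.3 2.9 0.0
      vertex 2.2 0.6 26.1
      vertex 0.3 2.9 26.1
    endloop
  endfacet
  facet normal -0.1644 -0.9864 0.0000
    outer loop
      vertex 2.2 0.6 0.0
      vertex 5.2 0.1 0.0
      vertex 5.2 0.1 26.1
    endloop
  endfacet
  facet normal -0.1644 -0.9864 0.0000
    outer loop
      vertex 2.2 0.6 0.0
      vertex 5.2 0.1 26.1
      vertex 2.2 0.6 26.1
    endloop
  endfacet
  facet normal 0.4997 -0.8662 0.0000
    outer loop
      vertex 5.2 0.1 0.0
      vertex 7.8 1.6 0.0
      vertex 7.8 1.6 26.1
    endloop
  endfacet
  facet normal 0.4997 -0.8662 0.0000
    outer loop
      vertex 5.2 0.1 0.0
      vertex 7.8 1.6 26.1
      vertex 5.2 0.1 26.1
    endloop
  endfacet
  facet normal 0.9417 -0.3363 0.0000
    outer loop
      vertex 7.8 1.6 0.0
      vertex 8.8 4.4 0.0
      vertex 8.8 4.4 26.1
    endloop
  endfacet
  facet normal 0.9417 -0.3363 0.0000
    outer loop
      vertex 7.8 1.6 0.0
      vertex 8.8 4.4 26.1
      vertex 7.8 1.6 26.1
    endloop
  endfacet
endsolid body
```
; perimeter-only toolpath
G21 ; units = mm
G90 ; absolute positioning
G28 ; home
; layer 1
G0 Z3.7
G0 X8.8 Y4.4
G1 X7.8 Y7.2
G1 X5.2 Y8.7
G1 X2.2 Y8.2
G1 X0.3 Y5.9
G1 X0.3 Y2.9
G1 X2.2 Y0.6
G1 X5.2 Y0.1
G1 X7.8 Y1.6
G1 X8.8 Y4.4
; layer 2
G0 Z7.5
G0 X8.8 Y4.4
G1 X7.8 Y7.2
G1 X5.2 Y8.7
G1 X2.2 Y8.2
G1 X0.3 Y5.9
G1 X0.3 Y2.9
G1 X2.2 Y0.6
G1 X5.2 Y0.1
G1 X7.8 Y1.6
G1 X8.8 Y4.4
; layer 3
G0 Z11.2
G0 X8.8 Y4.4
G1 X7.8 Y7.2
G1 X5.2 Y8.7
G1 X2.2 Y8.2
G1 X0.3 Y5.9
G1 X0.3 Y2.9
G1 X2.2 Y0.6
G1 X5.2 Y0.1
G1 X7.8 Y1.6
G1 X8.8 Y4.4
; layer 4
G0 Z14.9
G0 X8.8 Y4.4
G1 X7.8 Y7.2
G1 X5.2 Y8.7
G1 X2.2 Y8.2
G1 X0.3 Y5.9
G1 X0.3 Y2.9
G1 X2.2 Y0.6
G1 X5.2 Y0.1
G1 X7.8 Y1.6
G1 X8.8 Y4.4
; layer 5
G0 Z18.6
G0 X8.8 Y4.4
G1 X7.8 Y7.2
G1 X5.2 Y8.7
G1 X2.2 Y8.2
G1 X0.3 Y5.9
G1 X0.3 Y2.9
G1 X2.2 Y0.6
G1 X5.2 Y0.1
G1 X7.8 Y1.6
G1 X8.8 Y4.4
; layer 6
G0 Z22.4
G0 X8.8 Y4.4
G1 X7.8 Y7.2
G1 X5.2 Y8.7
G1 X2.2 Y8.2
G1 X0.3 Y5.9
G1 X0.3 Y2.9
G1 X2.2 Y0.6
G1 X5.2 Y0.1
G1 X7.8 Y1.6
G1 X8.8 Y4.4
; layer 7
G0 Z26.1
G0 X8.8 Y4.4
G1 X7.8 Y7.2
G1 X5.2 Y8.7
G1 X2.2 Y8.2
G1 X0.3 Y5.9
G1 X0.3 Y2.9
G1 X2.2 Y0.6
G1 X5.2 Y0.1
G1 X7.8 Y1.6
G1 X8.8 Y4.4
M2 ; end

The solid is a regular 9-sided prism (a cylinder approximated with 9 flat sides), circumscribed radius ≈ 4.4 mm, height ≈ 26.1 mm. Slicing at Δz = 3.7 mm — 7 equal slices spanning the solid's height, so layer i sits at z = i·h/7 — gives 7 non-empty perimeters. Each is a 9-segment closed polygon; G0 lifts to the layer z and rapids to the start vertex, then G1 traces the edges.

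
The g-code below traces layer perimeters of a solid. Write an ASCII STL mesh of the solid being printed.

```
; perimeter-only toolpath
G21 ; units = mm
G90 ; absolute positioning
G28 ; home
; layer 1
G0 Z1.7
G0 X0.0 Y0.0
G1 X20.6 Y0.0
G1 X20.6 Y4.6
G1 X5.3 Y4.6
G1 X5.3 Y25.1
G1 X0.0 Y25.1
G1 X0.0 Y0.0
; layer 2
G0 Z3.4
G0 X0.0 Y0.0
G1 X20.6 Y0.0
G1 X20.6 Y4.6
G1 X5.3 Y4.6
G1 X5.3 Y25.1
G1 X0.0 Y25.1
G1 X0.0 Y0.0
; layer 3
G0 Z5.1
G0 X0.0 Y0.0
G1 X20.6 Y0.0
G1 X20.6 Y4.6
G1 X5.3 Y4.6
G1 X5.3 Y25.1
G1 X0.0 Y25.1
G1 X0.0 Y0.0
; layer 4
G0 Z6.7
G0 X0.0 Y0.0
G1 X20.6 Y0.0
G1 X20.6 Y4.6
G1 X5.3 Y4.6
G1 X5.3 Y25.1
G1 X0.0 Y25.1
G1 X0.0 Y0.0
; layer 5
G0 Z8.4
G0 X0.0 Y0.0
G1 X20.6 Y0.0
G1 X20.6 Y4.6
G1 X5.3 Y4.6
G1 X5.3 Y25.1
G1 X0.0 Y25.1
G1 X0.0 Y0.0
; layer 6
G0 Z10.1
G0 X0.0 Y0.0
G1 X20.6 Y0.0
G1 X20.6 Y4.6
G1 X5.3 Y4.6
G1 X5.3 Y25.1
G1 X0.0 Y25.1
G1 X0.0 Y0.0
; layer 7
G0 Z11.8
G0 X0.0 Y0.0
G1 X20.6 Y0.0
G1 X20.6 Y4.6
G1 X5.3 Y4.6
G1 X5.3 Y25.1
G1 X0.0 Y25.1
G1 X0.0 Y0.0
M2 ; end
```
solid part
  facet normal 0.0000 0.0000 -1.0000
    outer loop
      vertex 20.6 4.6 0.0
      vertex 20.6 0.0 0.0
      vertex 0.0 0.0 0.0
    endloop
  endfacet
  facet normal 0.0000 0.0000 -1.0000
    outer loop
      vertex 5.3 4.6 0.0
      vertex 20.6 4.6 0.0
      vertex 0.0 0.0 0.0
    endloop
  endfacet
  facet normal 0.0000 0.0000 -1.0000
    outer loop
      vertex 5.3 25.1 0.0
      vertex 5.3 4.6 0.0
      vertex 0.0 0.0 0.0
    endloop
  endfacet
  facet normal 0.0000 0.0000 -1.0000
    outer loop
      vertex 0.0 25.1 0.0
      vertex 5.3 25.1 0.0
      vertex 0.0 0.0 0.0
    endloop
  endfacet
  facet normal 0.0000 0.0000 1.0000
    outer loop
      vertex 0.0 0.0 11.8
      vertex 20.6 0.0 11.8
      vertex 20.6 4.6 11.8
    endloop
  endfacet
  facet normal 0.0000 0.0000 1.0000
    outer loop
      vertex 0.0 0.0 11.8
      vertex 20.6 4.6 11.8
      vertex 5.3 4.6 11.8
    endloop
  endfacet
  facet normal 0.0000 0.0000 1.0000
    outer loop
      vertex 0.0 0.0 11.8
      vertex 5.3 4.6 11.8
      vertex 5.3 25.1 11.8
    endloop
  endfacet
  facet normal 0.0000 0.0000 1.0000
    outer loop
      vertex 0.0 0.0 11.8
      vertex 5.3 25.1 11.8
      vertex 0.0 25.1 11.8
    endloop
  endfacet
  facet normal 0.0000 -1.0000 0.0000
    outer loop
      vertex 0.0 0.0 0.0
      vertex 20.6 0.0 0.0
      vertex 20.6 0.0 11.8
    endloop
  endfacet
  facet normal 0.0000 -1.0000 0.0000
    outer loop
      vertex 0.0 0.0 0.0
      vertex 20.6 0.0 11.8
      vertex 0.0 0.0 11.8
    endloop
  endfacet
  facet normal 1.0000 0.0000 0.0000
    outer loop
      vertex 20.6 0.0 0.0
      vertex 20.6 4.6 0.0
      vertex 20.6 4.6 11.8
    endloop
  endfacet
  facet normal 1.0000 0.0000 0.0000
    outer loop
      vertex 20.6 0.0 0.0
      vertex 20.6 4.6 11.8
      vertex 20.6 0.0 11.8
    endloop
  endfacet
  facet normal 0.0000 1.0000 0.0000
    outer loop
      vertex 20.6 4.6 0.0
      vertex 5.3 4.6 0.0
      vertex 5.3 4.6 11.8
    endloop
  endfacet
  facet normal 0.0000 1.0000 0.0000
    outer loop
      vertex 20.6 4.6 0.0
      vertex 5.3 4.6 11.8
      vertex 20.6 4.6 11.8
    endloop
  endfacet
  facet normal 1.0000 0.0000 0.0000
    outer loop
      vertex 5.3 4.6 0.0
      vertex 5.3 25.1 0.0
      vertex 5.3 25.1 11.8
    endloop
  endfacet
  facet normal 1.0000 0.0000 0.0000
    outer loop
      vertex 5.3 4.6 0.0
      vertex 5.3 25.1 11.8
      vertex 5.3 4.6 11.8
    endloop
  endfacet
  facet normal 0.0000 1.0000 0.0000
    outer loop
      vertex 5.3 25.1 0.0
      vertex 0.0 25.1 0.0
      vertex 0.0 25.1 11.8
    endloop
  endfacet
  facet normal 0.0000 1.0000 0.0000
    outer loop
      vertex 5.3 25.1 0.0
      vertex 0.0 25.1 11.8
      vertex 5.3 25.1 11.8
    endloop
  endfacet
  facet normal -1.0000 0.0000 0.0000
    outer loop
      vertex 0.0 25.1 0.0
      vertex 0.0 0.0 0.0
      vertex 0.0 0.0 11.8
    endloop
  endfacet
  facet normal -1.0000 0.0000 0.0000
    outer loop
      vertex 0.0 25.1 0.0
      vertex 0.0 0.0 11.8
      vertex 0.0 25.1 11.8
    endloop
  endfacet
endsolid part

The G0 Z moves step by Δz≈1.7 mm. Every layer's G1 loop is the same polygon, so the solid is a straight extrusion of it from z=0 to z≈11.8. Closing with flat bottom and top caps and triangulating gives 20 facets — an L-shaped prism: outer 20.6 × 25.1 mm, arm thicknesses ≈ 4.6 mm (horizontal) and 5.3 mm (vertical), extruded 11.8 mm in z.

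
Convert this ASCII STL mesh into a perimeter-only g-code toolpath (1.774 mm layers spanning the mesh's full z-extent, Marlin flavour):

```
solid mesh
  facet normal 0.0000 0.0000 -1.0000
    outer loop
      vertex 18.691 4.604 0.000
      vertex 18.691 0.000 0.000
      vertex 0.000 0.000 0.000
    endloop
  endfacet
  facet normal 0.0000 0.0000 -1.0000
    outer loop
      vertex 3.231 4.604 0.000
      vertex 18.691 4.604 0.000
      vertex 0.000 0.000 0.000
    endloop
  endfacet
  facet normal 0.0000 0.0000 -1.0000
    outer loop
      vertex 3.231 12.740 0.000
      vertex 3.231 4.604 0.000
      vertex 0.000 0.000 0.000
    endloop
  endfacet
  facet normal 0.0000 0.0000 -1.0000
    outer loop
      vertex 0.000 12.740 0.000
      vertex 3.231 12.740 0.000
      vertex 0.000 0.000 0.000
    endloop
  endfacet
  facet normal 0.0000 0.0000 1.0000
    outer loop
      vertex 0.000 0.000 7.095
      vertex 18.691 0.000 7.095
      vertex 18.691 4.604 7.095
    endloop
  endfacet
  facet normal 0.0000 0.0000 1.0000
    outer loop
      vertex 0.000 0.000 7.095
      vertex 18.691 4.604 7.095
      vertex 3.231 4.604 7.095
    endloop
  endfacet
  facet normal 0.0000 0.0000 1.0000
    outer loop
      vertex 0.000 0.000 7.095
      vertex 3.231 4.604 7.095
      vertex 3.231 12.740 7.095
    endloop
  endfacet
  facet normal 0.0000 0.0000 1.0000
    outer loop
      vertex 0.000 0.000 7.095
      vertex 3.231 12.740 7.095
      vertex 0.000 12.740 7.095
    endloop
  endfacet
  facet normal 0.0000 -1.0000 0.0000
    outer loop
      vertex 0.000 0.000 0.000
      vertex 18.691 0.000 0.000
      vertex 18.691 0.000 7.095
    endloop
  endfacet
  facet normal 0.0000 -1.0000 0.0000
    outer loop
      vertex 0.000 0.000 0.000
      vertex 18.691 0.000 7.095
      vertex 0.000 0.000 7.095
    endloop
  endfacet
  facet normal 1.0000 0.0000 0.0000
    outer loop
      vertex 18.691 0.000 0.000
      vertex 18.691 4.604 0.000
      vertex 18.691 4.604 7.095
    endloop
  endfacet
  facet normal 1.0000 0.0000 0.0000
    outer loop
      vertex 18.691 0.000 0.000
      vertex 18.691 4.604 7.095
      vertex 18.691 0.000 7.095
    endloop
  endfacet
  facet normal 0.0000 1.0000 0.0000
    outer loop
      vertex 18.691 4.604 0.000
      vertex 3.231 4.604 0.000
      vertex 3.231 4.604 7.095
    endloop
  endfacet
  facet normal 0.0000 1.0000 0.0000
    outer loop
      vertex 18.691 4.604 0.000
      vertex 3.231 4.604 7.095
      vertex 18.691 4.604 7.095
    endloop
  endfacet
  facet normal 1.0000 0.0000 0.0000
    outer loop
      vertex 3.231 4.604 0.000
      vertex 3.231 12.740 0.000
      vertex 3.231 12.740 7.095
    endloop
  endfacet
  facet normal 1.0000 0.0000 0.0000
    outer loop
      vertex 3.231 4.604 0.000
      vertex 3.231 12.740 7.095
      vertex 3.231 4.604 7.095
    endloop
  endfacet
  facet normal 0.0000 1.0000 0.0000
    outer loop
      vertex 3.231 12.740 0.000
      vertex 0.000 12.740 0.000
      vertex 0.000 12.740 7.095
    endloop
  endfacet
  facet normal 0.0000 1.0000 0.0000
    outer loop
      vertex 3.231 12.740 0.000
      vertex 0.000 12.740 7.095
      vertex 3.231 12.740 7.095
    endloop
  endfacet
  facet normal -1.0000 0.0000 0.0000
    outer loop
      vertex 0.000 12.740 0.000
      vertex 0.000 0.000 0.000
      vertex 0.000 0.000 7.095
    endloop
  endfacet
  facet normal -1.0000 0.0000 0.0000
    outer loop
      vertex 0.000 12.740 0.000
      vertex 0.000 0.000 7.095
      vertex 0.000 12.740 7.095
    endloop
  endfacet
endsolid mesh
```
; perimeter-only toolpath
G21 ; units = mm
G90 ; absolute positioning
G28 ; home
; layer 1
G0 Z1.774
G0 X0.000 Y0.000
G1 X18.691 Y0.000
G1 X18.691 Y4.604
G1 X3.231 Y4.604
G1 X3.231 Y12.740
G1 X0.000 Y12.740
G1 X0.000 Y0.000
; layer 2
G0 Z3.547
G0 X0.000 Y0.000
G1 X18.691 Y0.000
G1 X18.691 Y4.604
G1 X3.231 Y4.604
G1 X3.231 Y12.740
G1 X0.000 Y12.740
G1 X0.000 Y0.000
; layer 3
G0 Z5.321
G0 X0.000 Y0.000
G1 X18.691 Y0.000
G1 X18.691 Y4.604
G1 X3.231 Y4.604
G1 X3.231 Y12.740
G1 X0.000 Y12.740
G1 X0.000 Y0.000
; layer 4
G0 Z7.095
G0 X0.000 Y0.000
G1 X18.691 Y0.000
G1 X18.691 Y4.604
G1 X3.231 Y4.604
G1 X3.231 Y12.740
G1 X0.000 Y12.740
G1 X0.000 Y0.000
M2 ; end

The solid is an L-shaped prism: outer 18.7 × 12.7 mm, arm thicknesses ≈ 4.6 mm (horizontal) and 3.23 mm (vertical), extruded 7.09 mm in z. Slicing at Δz = 1.774 mm — 4 equal slices spanning the solid's height, so layer i sits at z = i·h/4 — gives 4 non-empty perimeters. Each is a 6-segment closed polygon; G0 lifts to the layer z and rapids to the start vertex, then G1 traces the edges.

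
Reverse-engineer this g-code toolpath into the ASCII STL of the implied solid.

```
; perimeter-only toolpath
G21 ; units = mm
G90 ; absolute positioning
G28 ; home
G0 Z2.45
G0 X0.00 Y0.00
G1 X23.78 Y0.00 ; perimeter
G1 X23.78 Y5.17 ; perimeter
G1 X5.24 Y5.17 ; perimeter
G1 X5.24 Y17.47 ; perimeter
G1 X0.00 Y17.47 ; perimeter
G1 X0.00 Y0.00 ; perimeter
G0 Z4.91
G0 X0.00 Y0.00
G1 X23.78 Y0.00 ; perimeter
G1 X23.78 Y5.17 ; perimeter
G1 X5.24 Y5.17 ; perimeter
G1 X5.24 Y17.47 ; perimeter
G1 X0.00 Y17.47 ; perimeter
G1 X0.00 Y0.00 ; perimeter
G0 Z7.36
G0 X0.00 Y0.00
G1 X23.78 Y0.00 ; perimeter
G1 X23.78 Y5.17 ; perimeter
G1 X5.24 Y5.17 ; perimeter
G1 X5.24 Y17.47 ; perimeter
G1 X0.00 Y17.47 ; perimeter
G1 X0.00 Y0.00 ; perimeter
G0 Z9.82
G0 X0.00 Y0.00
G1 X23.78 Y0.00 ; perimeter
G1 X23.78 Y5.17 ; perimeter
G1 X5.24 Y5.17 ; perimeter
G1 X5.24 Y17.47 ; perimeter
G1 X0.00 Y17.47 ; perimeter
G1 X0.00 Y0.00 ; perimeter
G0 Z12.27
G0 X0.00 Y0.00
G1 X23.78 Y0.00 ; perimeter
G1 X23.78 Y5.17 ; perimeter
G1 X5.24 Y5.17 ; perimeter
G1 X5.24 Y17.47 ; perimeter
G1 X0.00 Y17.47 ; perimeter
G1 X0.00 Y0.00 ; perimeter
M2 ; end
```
solid part
  facet normal 0.0000 0.0000 -1.0000
    outer loop
      vertex 23.78 5.17 0.00
      vertex 23.78 0.00 0.00
      vertex 0.00 0.00 0.00
    endloop
  endfacet
  facet normal 0.0000 0.0000 -1.0000
    outer loop
      vertex 5.24 5.17 0.00
      vertex 23.78 5.17 0.00
      vertex 0.00 0.00 0.00
    endloop
  endfacet
  facet normal 0.0000 0.0000 -1.0000
    outer loop
      vertex 5.24 17.47 0.00
      vertex 5.24 5.17 0.00
      vertex 0.00 0.00 0.00
    endloop
  endfacet
  facet normal 0.0000 0.0000 -1.0000
    outer loop
      vertex 0.00 17.47 0.00
      vertex 5.24 17.47 0.00
      vertex 0.00 0.00 0.00
    endloop
  endfacet
  facet normal 0.0000 0.0000 1.0000
    outer loop
      vertex 0.00 0.00 12.27
      vertex 23.78 0.00 12.27
      vertex 23.78 5.17 12.27
    endloop
  endfacet
  facet normal 0.0000 0.0000 1.0000
    outer loop
      vertex 0.00 0.00 12.27
      vertex 23.78 5.17 12.27
      vertex 5.24 5.17 12.27
    endloop
  endfacet
  facet normal 0.0000 0.0000 1.0000
    outer loop
      vertex 0.00 0.00 12.27
      vertex 5.24 5.17 12.27
      vertex 5.24 17.47 12.27
    endloop
  endfacet
  facet normal 0.0000 0.0000 1.0000
    outer loop
      vertex 0.00 0.00 12.27
      vertex 5.24 17.47 12.27
      vertex 0.00 17.47 12.27
    endloop
  endfacet
  facet normal 0.0000 -1.0000 0.0000
    outer loop
      vertex 0.00 0.00 0.00
      vertex 23.78 0.00 0.00
      vertex 23.78 0.00 12.27
    endloop
  endfacet
  facet normal 0.0000 -1.0000 0.0000
    outer loop
      vertex 0.00 0.00 0.00
      vertex 23.78 0.00 12.27
      vertex 0.00 0.00 12.27
    endloop
  endfacet
  facet normal 1.0000 0.0000 0.0000
    outer loop
      vertex 23.78 0.00 0.00
      vertex 23.78 5.17 0.00
      vertex 23.78 5.17 12.27
    endloop
  endfacet
  facet normal 1.0000 0.0000 0.0000
    outer loop
      vertex 23.78 0.00 0.00
      vertex 23.78 5.17 12.27
      vertex 23.78 0.00 12.27
    endloop
  endfacet
  facet normal 0.0000 1.0000 0.0000
    outer loop
      vertex 23.78 5.17 0.00
      vertex 5.24 5.17 0.00
      vertex 5.24 5.17 12.27
    endloop
  endfacet
  facet normal 0.0000 1.0000 0.0000
    outer loop
      vertex 23.78 5.17 0.00
      vertex 5.24 5.17 12.27
      vertex 23.78 5.17 12.27
    endloop
  endfacet
  facet normal 1.0000 0.0000 0.0000
    outer loop
      vertex 5.24 5.17 0.00
      vertex 5.24 17.47 0.00
      vertex 5.24 17.47 12.27
    endloop
  endfacet
  facet normal 1.0000 0.0000 0.0000
    outer loop
      vertex 5.24 5.17 0.00
      vertex 5.24 17.47 12.27
      vertex 5.24 5.17 12.27
    endloop
  endfacet
  facet normal 0.0000 1.0000 0.0000
    outer loop
      vertex 5.24 17.47 0.00
      vertex 0.00 17.47 0.00
      vertex 0.00 17.47 12.27
    endloop
  endfacet
  facet normal 0.0000 1.0000 0.0000
    outer loop
      vertex 5.24 17.47 0.00
      vertex 0.00 17.47 12.27
      vertex 5.24 17.47 12.27
    endloop
  endfacet
  facet normal -1.0000 0.0000 0.0000
    outer loop
      vertex 0.00 17.47 0.00
      vertex 0.00 0.00 0.00
      vertex 0.00 0.00 12.27
    endloop
  endfacet
  facet normal -1.0000 0.0000 0.0000
    outer loop
      vertex 0.00 17.47 0.00
      vertex 0.00 0.00 12.27
      vertex 0.00 17.47 12.27
    endloop
  endfacet
endsolid part

The G0 Z moves step by Δz≈2.45 mm. Every layer's G1 loop is the same polygon, so the solid is a straight extrusion of it from z=0 to z≈12.3. Closing with flat bottom and top caps and triangulating gives 20 facets — an L-shaped prism: outer 23.8 × 17.5 mm, arm thicknesses ≈ 5.17 mm (horizontal) and 5.24 mm (vertical), extruded 12.3 mm in z.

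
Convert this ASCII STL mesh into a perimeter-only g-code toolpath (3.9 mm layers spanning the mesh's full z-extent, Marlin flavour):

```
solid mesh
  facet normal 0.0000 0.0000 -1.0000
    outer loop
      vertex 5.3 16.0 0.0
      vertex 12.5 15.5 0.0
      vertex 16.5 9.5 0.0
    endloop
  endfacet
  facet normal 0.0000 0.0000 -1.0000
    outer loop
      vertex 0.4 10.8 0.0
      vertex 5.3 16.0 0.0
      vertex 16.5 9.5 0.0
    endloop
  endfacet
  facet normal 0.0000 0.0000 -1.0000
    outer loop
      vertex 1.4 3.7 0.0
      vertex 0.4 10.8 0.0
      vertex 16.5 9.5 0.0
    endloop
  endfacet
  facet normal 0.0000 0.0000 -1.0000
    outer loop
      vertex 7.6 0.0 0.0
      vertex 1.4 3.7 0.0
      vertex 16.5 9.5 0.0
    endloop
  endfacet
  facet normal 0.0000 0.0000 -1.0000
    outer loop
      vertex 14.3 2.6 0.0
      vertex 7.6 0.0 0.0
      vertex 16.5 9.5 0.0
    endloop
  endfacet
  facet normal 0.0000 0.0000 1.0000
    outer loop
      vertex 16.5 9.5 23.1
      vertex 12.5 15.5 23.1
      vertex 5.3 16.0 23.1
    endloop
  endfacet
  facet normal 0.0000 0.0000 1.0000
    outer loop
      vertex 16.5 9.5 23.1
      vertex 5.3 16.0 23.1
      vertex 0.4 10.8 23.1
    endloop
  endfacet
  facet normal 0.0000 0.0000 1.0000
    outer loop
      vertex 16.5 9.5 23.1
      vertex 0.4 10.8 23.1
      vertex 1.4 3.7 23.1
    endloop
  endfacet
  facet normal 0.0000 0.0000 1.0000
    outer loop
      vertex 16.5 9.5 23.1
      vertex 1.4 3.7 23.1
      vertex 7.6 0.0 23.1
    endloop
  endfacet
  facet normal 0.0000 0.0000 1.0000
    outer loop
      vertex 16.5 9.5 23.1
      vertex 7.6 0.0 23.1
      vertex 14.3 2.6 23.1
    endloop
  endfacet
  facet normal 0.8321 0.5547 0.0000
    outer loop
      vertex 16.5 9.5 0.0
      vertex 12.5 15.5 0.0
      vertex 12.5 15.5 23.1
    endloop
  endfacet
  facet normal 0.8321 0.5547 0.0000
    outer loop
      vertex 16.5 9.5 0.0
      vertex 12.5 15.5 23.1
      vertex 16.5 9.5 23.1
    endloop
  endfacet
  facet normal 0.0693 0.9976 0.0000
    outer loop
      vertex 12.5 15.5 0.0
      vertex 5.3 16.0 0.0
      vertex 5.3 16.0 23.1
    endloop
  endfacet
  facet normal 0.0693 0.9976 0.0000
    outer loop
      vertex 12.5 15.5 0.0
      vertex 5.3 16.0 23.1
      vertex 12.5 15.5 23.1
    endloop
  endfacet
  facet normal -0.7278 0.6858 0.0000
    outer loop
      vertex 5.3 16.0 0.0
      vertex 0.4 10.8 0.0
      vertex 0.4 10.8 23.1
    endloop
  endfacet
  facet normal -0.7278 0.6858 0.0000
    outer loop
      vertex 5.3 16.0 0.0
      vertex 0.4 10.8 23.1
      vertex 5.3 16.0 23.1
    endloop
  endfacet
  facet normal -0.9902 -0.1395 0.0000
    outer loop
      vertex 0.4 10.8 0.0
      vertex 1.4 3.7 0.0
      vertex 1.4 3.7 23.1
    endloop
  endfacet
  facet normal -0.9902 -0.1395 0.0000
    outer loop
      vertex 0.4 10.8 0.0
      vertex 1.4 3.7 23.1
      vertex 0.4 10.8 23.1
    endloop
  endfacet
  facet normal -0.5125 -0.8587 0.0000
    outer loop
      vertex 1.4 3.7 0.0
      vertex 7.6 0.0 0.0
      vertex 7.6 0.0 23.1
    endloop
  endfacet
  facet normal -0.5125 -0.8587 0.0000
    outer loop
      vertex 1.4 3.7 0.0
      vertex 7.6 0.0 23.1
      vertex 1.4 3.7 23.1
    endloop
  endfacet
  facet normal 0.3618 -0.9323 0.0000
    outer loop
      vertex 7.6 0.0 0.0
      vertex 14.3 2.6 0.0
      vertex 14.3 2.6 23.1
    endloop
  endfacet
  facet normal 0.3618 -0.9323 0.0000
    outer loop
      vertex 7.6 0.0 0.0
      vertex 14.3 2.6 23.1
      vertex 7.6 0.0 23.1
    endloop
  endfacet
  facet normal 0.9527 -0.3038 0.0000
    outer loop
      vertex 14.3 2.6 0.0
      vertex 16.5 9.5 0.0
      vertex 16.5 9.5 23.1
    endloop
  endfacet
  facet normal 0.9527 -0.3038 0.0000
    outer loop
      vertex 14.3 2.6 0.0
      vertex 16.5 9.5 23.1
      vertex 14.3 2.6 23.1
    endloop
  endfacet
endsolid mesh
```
; perimeter-only toolpath
G21 ; units = mm
G90 ; absolute positioning
G28 ; home
; layer 1
G0 Z3.9
G0 X16.5 Y9.5
G1 X12.5 Y15.5
G1 X5.3 Y16.0
G1 X0.4 Y10.8
G1 X1.4 Y3.7
G1 X7.6 Y0.0
G1 X14.3 Y2.6
G1 X16.5 Y9.5
; layer 2
G0 Z7.7
G0 X16.5 Y9.5
G1 X12.5 Y15.5
G1 X5.3 Y16.0
G1 X0.4 Y10.8
G1 X1.4 Y3.7
G1 X7.6 Y0.0
G1 X14.3 Y2.6
G1 X16.5 Y9.5
; layer 3
G0 Z11.6
G0 X16.5 Y9.5
G1 X12.5 Y15.5
G1 X5.3 Y16.0
G1 X0.4 Y10.8
G1 X1.4 Y3.7
G1 X7.6 Y0.0
G1 X14.3 Y2.6
G1 X16.5 Y9.5
; layer 4
G0 Z15.4
G0 X16.5 Y9.5
G1 X12.5 Y15.5
G1 X5.3 Y16.0
G1 X0.4 Y10.8
G1 X1.4 Y3.7
G1 X7.6 Y0.0
G1 X14.3 Y2.6
G1 X16.5 Y9.5
; layer 5
G0 Z19.2
G0 X16.5 Y9.5
G1 X12.5 Y15.5
G1 X5.3 Y16.0
G1 X0.4 Y10.8
G1 X1.4 Y3.7
G1 X7.6 Y0.0
G1 X14.3 Y2.6
G1 X16.5 Y9.5
; layer 6
G0 Z23.1
G0 X16.5 Y9.5
G1 X12.5 Y15.5
G1 X5.3 Y16.0
G1 X0.4 Y10.8
G1 X1.4 Y3.7
G1 X7.6 Y0.0
G1 X14.3 Y2.6
G1 X16.5 Y9.5
M2 ; end

The solid is a regular 7-sided prism (a cylinder approximated with 7 flat sides), circumscribed radius ≈ 8.3 mm, height ≈ 23.1 mm. Slicing at Δz = 3.9 mm — 6 equal slices spanning the solid's height, so layer i sits at z = i·h/6 — gives 6 non-empty perimeters. Each is a 7-segment closed polygon; G0 lifts to the layer z and rapids to the start vertex, then G1 traces the edges.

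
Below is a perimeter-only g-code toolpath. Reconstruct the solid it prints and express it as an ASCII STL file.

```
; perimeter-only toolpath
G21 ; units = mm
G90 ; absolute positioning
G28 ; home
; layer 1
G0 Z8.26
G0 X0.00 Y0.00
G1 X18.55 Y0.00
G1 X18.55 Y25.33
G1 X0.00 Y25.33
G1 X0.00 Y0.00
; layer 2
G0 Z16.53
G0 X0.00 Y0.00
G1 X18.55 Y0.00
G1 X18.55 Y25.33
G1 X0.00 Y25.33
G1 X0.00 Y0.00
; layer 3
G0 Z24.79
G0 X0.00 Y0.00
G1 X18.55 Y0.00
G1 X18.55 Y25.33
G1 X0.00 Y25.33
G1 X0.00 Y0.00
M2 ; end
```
solid part
  facet normal 0.0000 0.0000 -1.0000
    outer loop
      vertex 18.55 25.33 0.00
      vertex 18.55 0.00 0.00
      vertex 0.00 0.00 0.00
    endloop
  endfacet
  facet normal 0.0000 0.0000 -1.0000
    outer loop
      vertex 0.00 25.33 0.00
      vertex 18.55 25.33 0.00
      vertex 0.00 0.00 0.00
    endloop
  endfacet
  facet normal 0.0000 0.0000 1.0000
    outer loop
      vertex 0.00 0.00 24.79
      vertex 18.55 0.00 24.79
      vertex 18.55 25.33 24.79
    endloop
  endfacet
  facet normal 0.0000 0.0000 1.0000
    outer loop
      vertex 0.00 0.00 24.79
      vertex 18.55 25.33 24.79
      vertex 0.00 25.33 24.79
    endloop
  endfacet
  facet normal 0.0000 -1.0000 0.0000
    outer loop
      vertex 0.00 0.00 0.00
      vertex 18.55 0.00 0.00
      vertex 18.55 0.00 24.79
    endloop
  endfacet
  facet normal 0.0000 -1.0000 0.0000
    outer loop
      vertex 0.00 0.00 0.00
      vertex 18.55 0.00 24.79
      vertex 0.00 0.00 24.79
    endloop
  endfacet
  facet normal 0.0000 1.0000 0.0000
    outer loop
      vertex 18.55 25.33 24.79
      vertex 18.55 25.33 0.00
      vertex 0.00 25.33 0.00
    endloop
  endfacet
  facet normal 0.0000 1.0000 0.0000
    outer loop
      vertex 0.00 25.33 24.79
      vertex 18.55 25.33 24.79
      vertex 0.00 25.33 0.00
    endloop
  endfacet
  facet normal -1.0000 0.0000 0.0000
    outer loop
      vertex 0.00 25.33 24.79
      vertex 0.00 25.33 0.00
      vertex 0.00 0.00 0.00
    endloop
  endfacet
  facet normal -1.0000 0.0000 0.0000
    outer loop
      vertex 0.00 0.00 24.79
      vertex 0.00 25.33 24.79
      vertex 0.00 0.00 0.00
    endloop
  endfacet
  facet normal 1.0000 0.0000 0.0000
    outer loop
      vertex 18.55 0.00 0.00
      vertex 18.55 25.33 0.00
      vertex 18.55 25.33 24.79
    endloop
  endfacet
  facet normal 1.0000 0.0000 0.0000
    outer loop
      vertex 18.55 0.00 0.00
      vertex 18.55 25.33 24.79
      vertex 18.55 0.00 24.79
    endloop
  endfacet
endsolid part

The G0 Z moves step by Δz≈8.26 mm. Every layer's G1 loop is the same polygon, so the solid is a straight extrusion of it from z=0 to z≈24.8. Closing with flat bottom and top caps and triangulating gives 12 facets — a rectangular box, roughly 18.6 × 25.3 mm footprint and 24.8 mm tall.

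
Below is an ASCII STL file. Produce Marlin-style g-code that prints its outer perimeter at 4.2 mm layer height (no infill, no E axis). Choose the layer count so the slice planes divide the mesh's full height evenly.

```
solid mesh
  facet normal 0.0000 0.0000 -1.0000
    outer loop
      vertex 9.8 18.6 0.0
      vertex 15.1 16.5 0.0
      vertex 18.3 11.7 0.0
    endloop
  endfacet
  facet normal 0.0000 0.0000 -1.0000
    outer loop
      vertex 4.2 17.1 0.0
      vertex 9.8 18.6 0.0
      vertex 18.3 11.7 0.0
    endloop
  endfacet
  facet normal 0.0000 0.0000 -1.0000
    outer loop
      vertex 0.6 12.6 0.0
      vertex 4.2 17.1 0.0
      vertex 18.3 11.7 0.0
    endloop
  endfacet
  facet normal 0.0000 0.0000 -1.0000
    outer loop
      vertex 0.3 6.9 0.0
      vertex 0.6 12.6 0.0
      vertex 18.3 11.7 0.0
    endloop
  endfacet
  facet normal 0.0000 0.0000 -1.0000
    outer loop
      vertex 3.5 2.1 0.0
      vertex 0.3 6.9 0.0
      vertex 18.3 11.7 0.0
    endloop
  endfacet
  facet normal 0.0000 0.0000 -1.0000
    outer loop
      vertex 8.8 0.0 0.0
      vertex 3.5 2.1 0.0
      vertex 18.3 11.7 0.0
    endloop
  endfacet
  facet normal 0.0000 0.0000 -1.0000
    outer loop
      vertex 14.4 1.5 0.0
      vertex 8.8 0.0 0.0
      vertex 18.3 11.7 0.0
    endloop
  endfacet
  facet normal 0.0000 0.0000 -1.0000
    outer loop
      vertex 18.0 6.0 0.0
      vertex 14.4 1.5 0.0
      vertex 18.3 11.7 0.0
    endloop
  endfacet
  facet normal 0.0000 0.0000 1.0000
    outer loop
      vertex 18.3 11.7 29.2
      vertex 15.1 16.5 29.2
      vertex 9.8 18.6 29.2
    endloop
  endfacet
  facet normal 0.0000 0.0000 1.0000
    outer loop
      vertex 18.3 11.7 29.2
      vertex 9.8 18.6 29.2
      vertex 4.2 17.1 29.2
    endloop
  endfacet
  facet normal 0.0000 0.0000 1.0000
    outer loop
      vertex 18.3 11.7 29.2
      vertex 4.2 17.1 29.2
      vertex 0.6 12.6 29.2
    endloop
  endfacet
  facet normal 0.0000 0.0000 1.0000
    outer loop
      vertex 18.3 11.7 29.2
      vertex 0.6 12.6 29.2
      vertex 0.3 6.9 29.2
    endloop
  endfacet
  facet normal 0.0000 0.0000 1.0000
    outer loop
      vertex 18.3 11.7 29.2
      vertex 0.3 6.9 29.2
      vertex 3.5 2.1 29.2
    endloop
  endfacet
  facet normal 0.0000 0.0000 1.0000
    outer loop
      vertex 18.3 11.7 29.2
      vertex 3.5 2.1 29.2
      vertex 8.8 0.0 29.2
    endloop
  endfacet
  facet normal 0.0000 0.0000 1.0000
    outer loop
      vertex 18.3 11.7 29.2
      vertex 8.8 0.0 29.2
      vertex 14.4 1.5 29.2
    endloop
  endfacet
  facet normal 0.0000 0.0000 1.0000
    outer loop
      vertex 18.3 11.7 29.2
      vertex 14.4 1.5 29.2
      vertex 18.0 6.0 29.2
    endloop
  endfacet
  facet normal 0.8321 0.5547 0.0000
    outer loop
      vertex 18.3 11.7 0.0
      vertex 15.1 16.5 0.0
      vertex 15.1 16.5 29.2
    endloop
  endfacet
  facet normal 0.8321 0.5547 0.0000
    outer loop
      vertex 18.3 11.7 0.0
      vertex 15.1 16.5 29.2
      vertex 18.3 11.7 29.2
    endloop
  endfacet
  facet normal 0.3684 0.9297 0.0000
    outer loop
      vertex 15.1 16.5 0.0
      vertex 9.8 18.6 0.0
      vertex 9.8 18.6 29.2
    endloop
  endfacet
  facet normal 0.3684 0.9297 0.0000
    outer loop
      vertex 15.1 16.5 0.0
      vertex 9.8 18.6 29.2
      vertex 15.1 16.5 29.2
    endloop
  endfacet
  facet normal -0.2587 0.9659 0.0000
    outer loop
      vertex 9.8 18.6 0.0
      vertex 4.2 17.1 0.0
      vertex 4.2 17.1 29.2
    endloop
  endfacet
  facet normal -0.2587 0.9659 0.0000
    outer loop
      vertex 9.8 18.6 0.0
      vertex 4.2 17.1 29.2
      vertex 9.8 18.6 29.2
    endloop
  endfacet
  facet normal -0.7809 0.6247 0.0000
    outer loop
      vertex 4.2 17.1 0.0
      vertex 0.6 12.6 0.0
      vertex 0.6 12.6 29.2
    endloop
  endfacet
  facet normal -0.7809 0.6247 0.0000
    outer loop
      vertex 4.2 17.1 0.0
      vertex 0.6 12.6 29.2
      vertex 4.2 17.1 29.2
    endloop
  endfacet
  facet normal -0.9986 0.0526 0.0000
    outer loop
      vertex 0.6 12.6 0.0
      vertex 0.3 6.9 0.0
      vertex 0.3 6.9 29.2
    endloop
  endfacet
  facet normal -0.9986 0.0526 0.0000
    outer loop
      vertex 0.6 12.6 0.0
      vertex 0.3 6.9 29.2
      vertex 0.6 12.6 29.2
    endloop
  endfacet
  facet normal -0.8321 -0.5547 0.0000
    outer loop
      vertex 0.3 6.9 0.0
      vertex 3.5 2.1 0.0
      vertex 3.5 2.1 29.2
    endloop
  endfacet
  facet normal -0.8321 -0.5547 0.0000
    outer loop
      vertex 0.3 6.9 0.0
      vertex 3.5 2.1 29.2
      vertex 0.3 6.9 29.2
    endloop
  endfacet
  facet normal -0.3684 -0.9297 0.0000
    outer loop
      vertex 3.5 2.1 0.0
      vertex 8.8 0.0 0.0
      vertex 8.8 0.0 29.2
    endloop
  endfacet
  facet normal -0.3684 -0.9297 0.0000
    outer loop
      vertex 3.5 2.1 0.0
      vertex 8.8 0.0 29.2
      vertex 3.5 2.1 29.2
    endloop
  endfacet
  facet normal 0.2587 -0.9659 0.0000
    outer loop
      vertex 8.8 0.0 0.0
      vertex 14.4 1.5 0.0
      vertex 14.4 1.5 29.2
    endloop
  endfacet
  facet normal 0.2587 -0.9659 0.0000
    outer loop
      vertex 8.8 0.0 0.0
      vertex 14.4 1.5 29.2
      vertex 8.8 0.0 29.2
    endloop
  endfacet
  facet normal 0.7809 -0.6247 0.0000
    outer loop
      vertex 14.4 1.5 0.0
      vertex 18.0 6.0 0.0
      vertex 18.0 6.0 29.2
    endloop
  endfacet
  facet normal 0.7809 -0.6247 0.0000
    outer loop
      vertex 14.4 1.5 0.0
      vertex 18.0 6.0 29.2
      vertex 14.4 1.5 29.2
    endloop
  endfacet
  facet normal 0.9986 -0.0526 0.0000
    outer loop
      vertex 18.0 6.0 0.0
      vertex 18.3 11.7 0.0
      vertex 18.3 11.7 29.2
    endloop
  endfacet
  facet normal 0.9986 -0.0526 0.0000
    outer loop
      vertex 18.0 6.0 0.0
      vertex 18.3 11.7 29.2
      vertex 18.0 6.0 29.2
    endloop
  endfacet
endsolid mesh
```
; perimeter-only toolpath
G21 ; units = mm
G90 ; absolute positioning
G28 ; home
; layer 1
G0 Z4.2
G0 X18.3 Y11.7
G1 X15.1 Y16.5
G1 X9.8 Y18.6
G1 X4.2 Y17.1
G1 X0.6 Y12.6
G1 X0.3 Y6.9
G1 X3.5 Y2.1
G1 X8.8 Y0.0
G1 X14.4 Y1.5
G1 X18.0 Y6.0
G1 X18.3 Y11.7
; layer 2
G0 Z8.3
G0 X18.3 Y11.7
G1 X15.1 Y16.5
G1 X9.8 Y18.6
G1 X4.2 Y17.1
G1 X0.6 Y12.6
G1 X0.3 Y6.9
G1 X3.5 Y2.1
G1 X8.8 Y0.0
G1 X14.4 Y1.5
G1 X18.0 Y6.0
G1 X18.3 Y11.7
; layer 3
G0 Z12.5
G0 X18.3 Y11.7
G1 X15.1 Y16.5
G1 X9.8 Y18.6
G1 X4.2 Y17.1
G1 X0.6 Y12.6
G1 X0.3 Y6.9
G1 X3.5 Y2.1
G1 X8.8 Y0.0
G1 X14.4 Y1.5
G1 X18.0 Y6.0
G1 X18.3 Y11.7
; layer 4
G0 Z16.7
G0 X18.3 Y11.7
G1 X15.1 Y16.5
G1 X9.8 Y18.6
G1 X4.2 Y17.1
G1 X0.6 Y12.6
G1 X0.3 Y6.9
G1 X3.5 Y2.1
G1 X8.8 Y0.0
G1 X14.4 Y1.5
G1 X18.0 Y6.0
G1 X18.3 Y11.7
; layer 5
G0 Z20.9
G0 X18.3 Y11.7
G1 X15.1 Y16.5
G1 X9.8 Y18.6
G1 X4.2 Y17.1
G1 X0.6 Y12.6
G1 X0.3 Y6.9
G1 X3.5 Y2.1
G1 X8.8 Y0.0
G1 X14.4 Y1.5
G1 X18.0 Y6.0
G1 X18.3 Y11.7
; layer 6
G0 Z25.0
G0 X18.3 Y11.7
G1 X15.1 Y16.5
G1 X9.8 Y18.6
G1 X4.2 Y17.1
G1 X0.6 Y12.6
G1 X0.3 Y6.9
G1 X3.5 Y2.1
G1 X8.8 Y0.0
G1 X14.4 Y1.5
G1 X18.0 Y6.0
G1 X18.3 Y11.7
; layer 7
G0 Z29.2
G0 X18.3 Y11.7
G1 X15.1 Y16.5
G1 X9.8 Y18.6
G1 X4.2 Y17.1
G1 X0.6 Y12.6
G1 X0.3 Y6.9
G1 X3.5 Y2.1
G1 X8.8 Y0.0
G1 X14.4 Y1.5
G1 X18.0 Y6.0
G1 X18.3 Y11.7
M2 ; end

The solid is a regular 10-sided prism (a cylinder approximated with 10 flat sides), circumscribed radius ≈ 9.3 mm, height ≈ 29.2 mm. Slicing at Δz = 4.2 mm — 7 equal slices spanning the solid's height, so layer i sits at z = i·h/7 — gives 7 non-empty perimeters. Each is a 10-segment closed polygon; G0 lifts to the layer z and rapids to the start vertex, then G1 traces the edges.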